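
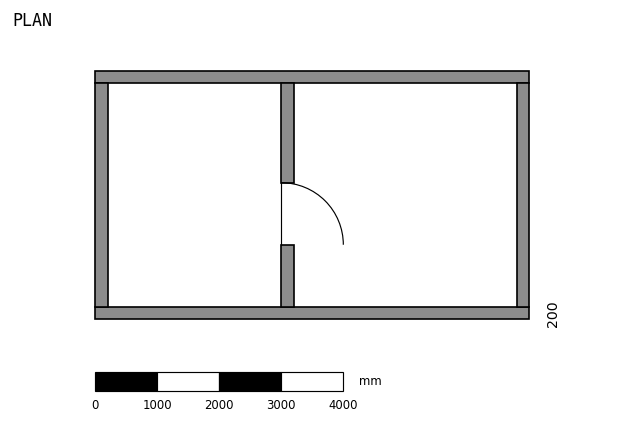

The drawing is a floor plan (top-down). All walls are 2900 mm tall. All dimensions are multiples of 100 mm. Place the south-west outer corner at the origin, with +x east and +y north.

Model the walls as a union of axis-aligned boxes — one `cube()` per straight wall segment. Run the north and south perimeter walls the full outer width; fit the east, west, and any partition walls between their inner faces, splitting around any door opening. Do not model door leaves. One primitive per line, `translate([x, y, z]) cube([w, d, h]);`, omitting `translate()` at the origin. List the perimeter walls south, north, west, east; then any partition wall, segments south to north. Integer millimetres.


cube([7000, 200, 2900]);
translate([0, 3800, 0]) cube([7000, 200, 2900]);
translate([0, 200, 0]) cube([200, 3600, 2900]);
translate([6800, 200, 0]) cube([200, 3600, 2900]);
translate([3000, 200, 0]) cube([200, 1000, 2900]);
translate([3000, 2200, 0]) cube([200, 1600, 2900]);


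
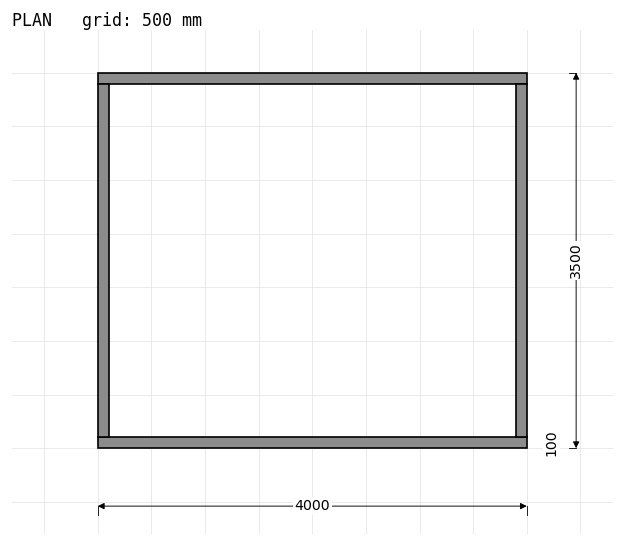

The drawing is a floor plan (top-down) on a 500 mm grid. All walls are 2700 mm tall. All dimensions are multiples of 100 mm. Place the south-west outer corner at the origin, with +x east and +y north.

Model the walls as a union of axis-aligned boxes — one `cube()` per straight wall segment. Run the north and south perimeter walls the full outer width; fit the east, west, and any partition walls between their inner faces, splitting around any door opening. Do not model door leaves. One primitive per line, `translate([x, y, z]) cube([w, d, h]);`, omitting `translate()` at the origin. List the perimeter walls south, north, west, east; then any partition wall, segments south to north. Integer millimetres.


cube([4000, 100, 2700]);
translate([0, 3400, 0]) cube([4000, 100, 2700]);
translate([0, 100, 0]) cube([100, 3300, 2700]);
translate([3900, 100, 0]) cube([100, 3300, 2700]);


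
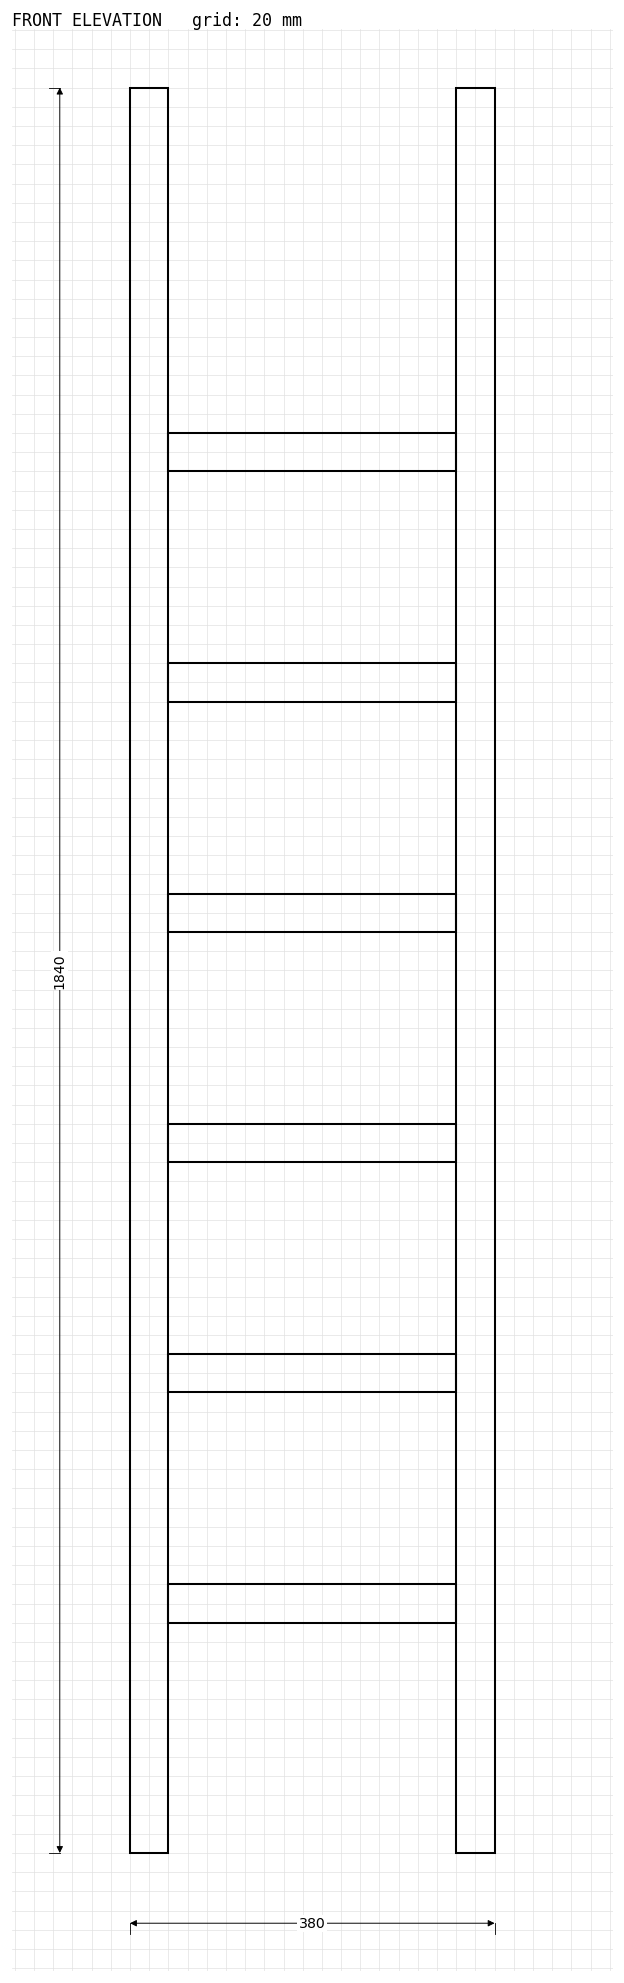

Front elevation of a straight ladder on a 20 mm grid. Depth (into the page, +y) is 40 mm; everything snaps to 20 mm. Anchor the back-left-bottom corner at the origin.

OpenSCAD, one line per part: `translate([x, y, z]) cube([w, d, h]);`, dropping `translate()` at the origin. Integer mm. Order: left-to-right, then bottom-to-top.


cube([40, 40, 1840]);
translate([40, 0, 240]) cube([300, 40, 40]);
translate([40, 0, 480]) cube([300, 40, 40]);
translate([40, 0, 720]) cube([300, 40, 40]);
translate([40, 0, 960]) cube([300, 40, 40]);
translate([40, 0, 1200]) cube([300, 40, 40]);
translate([40, 0, 1440]) cube([300, 40, 40]);
translate([340, 0, 0]) cube([40, 40, 1840]);


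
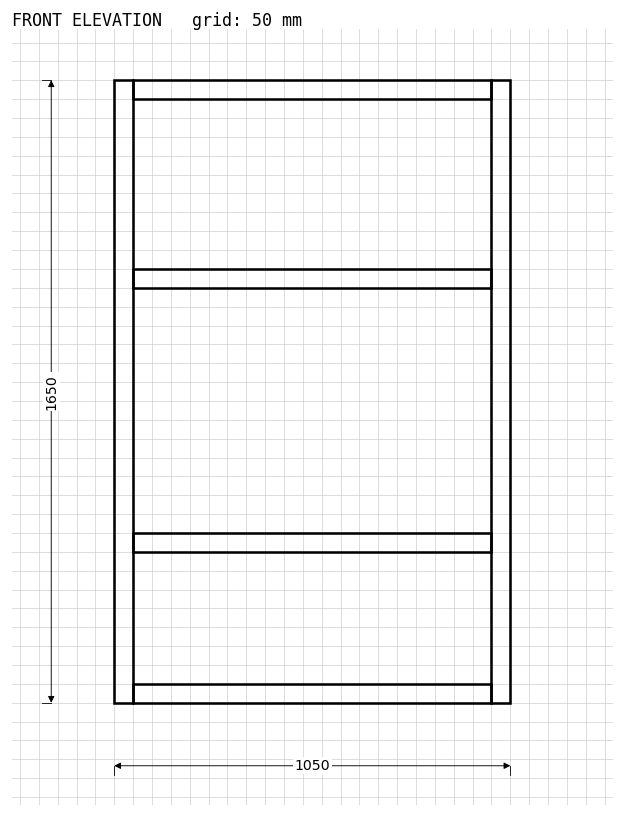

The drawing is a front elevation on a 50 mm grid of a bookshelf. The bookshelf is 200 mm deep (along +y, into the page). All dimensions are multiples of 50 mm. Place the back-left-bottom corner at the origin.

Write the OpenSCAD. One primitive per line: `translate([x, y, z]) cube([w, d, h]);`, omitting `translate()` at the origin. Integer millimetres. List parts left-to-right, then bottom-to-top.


cube([50, 200, 1650]);
translate([50, 0, 0]) cube([950, 200, 50]);
translate([50, 0, 400]) cube([950, 200, 50]);
translate([50, 0, 1100]) cube([950, 200, 50]);
translate([50, 0, 1600]) cube([950, 200, 50]);
translate([1000, 0, 0]) cube([50, 200, 1650]);


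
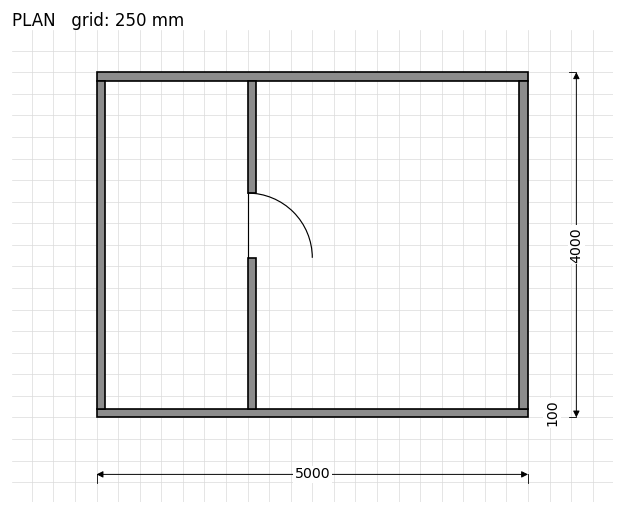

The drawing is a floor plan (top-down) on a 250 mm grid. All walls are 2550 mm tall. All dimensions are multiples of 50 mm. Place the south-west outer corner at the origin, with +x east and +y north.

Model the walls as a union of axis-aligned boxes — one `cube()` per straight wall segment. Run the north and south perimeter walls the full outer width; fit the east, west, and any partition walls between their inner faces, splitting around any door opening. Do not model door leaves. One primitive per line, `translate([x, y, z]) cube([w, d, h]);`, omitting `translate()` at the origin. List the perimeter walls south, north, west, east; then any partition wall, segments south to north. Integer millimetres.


cube([5000, 100, 2550]);
translate([0, 3900, 0]) cube([5000, 100, 2550]);
translate([0, 100, 0]) cube([100, 3800, 2550]);
translate([4900, 100, 0]) cube([100, 3800, 2550]);
translate([1750, 100, 0]) cube([100, 1750, 2550]);
translate([1750, 2600, 0]) cube([100, 1300, 2550]);


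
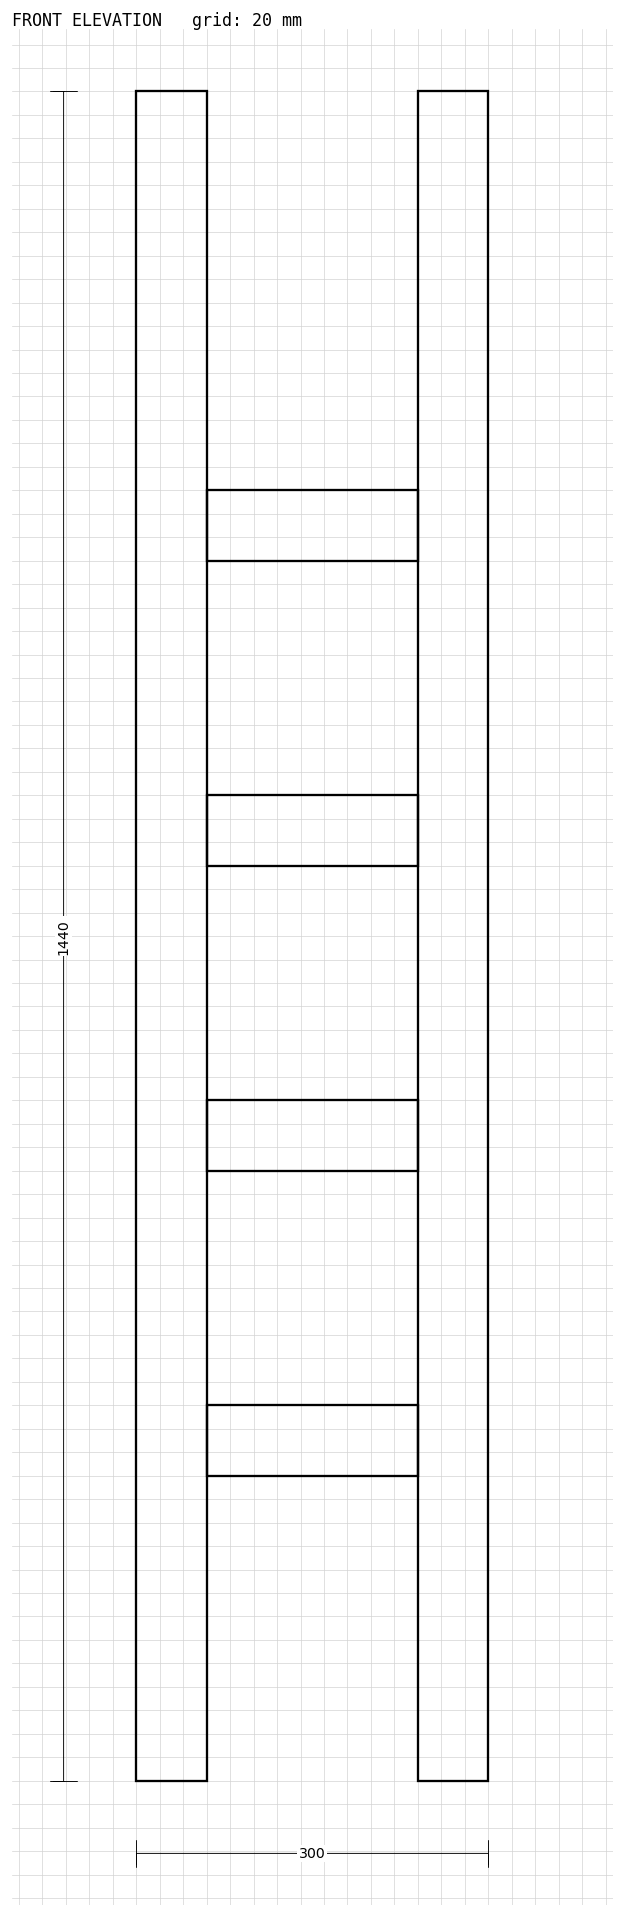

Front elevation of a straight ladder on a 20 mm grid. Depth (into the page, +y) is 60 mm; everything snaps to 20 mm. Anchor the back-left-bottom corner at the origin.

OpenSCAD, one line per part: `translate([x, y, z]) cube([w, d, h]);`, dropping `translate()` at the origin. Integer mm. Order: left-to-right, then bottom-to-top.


cube([60, 60, 1440]);
translate([60, 0, 260]) cube([180, 60, 60]);
translate([60, 0, 520]) cube([180, 60, 60]);
translate([60, 0, 780]) cube([180, 60, 60]);
translate([60, 0, 1040]) cube([180, 60, 60]);
translate([240, 0, 0]) cube([60, 60, 1440]);


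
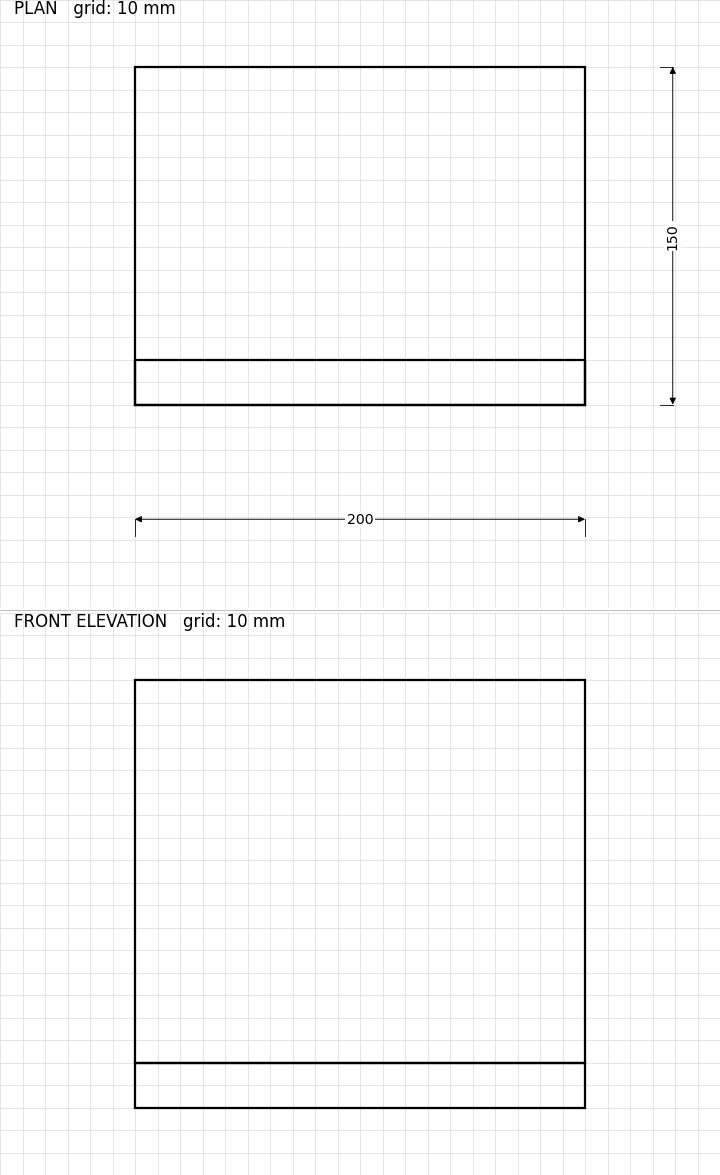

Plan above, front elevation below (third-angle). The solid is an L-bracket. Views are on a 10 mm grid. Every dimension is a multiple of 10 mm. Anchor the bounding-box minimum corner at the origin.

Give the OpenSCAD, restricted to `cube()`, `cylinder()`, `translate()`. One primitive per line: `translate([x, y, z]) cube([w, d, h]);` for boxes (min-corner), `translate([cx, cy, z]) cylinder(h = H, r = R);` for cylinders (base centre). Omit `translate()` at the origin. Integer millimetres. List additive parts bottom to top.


cube([200, 150, 20]);
translate([0, 0, 20]) cube([200, 20, 170]);


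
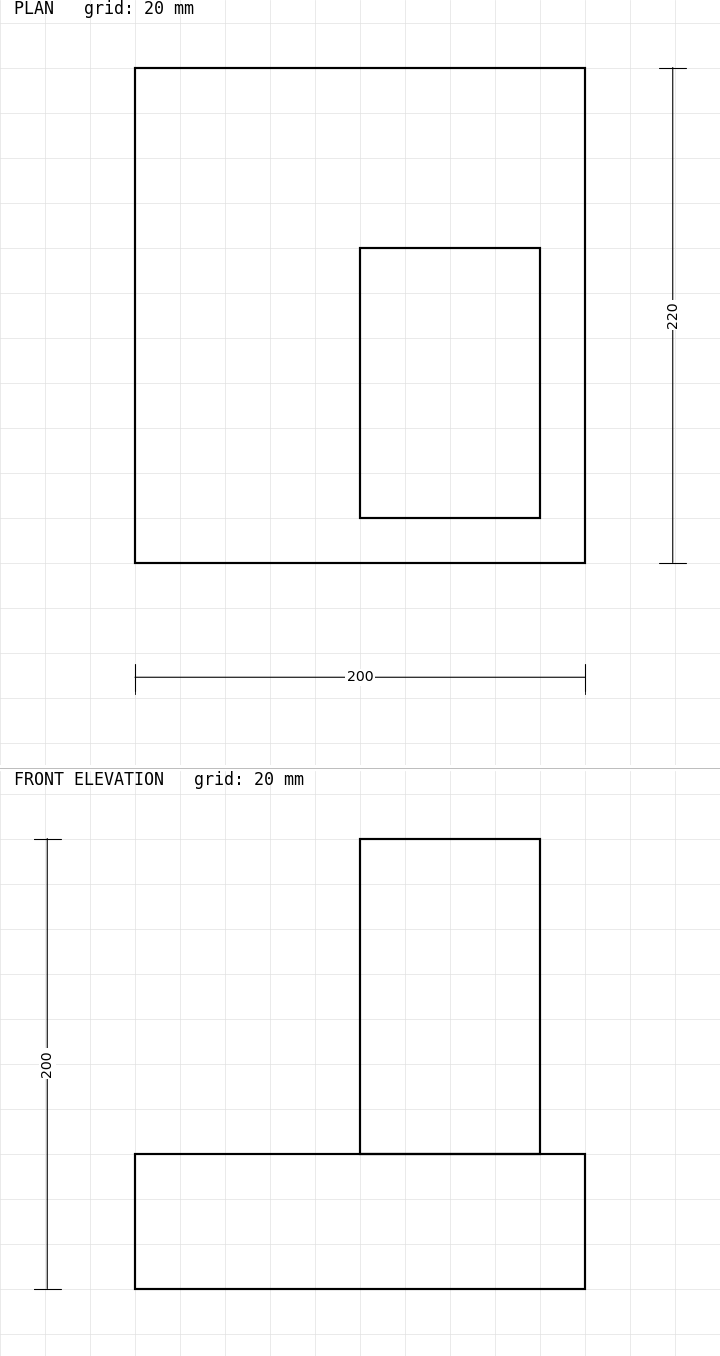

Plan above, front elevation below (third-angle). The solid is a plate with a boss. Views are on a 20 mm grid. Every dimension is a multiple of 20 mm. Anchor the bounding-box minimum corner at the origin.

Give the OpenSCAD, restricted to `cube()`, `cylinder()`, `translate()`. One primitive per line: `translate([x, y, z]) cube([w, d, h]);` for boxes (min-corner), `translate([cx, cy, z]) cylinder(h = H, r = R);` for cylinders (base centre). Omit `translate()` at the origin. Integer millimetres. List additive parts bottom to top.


cube([200, 220, 60]);
translate([100, 20, 60]) cube([80, 120, 140]);


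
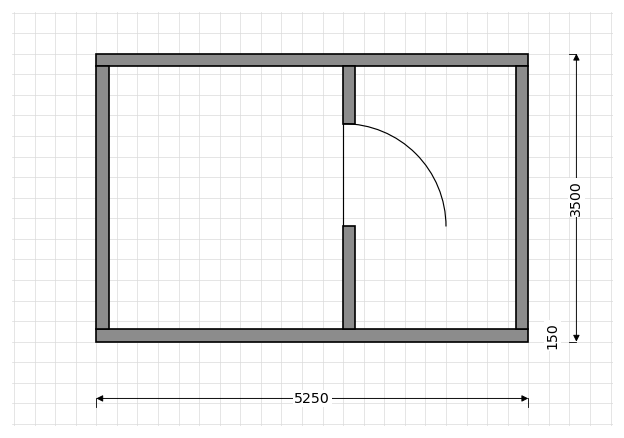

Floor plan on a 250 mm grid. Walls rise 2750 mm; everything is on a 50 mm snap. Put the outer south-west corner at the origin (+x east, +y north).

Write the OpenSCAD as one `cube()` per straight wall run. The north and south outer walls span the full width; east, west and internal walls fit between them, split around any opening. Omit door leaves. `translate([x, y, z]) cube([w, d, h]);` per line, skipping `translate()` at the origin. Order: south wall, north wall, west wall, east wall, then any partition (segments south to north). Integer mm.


cube([5250, 150, 2750]);
translate([0, 3350, 0]) cube([5250, 150, 2750]);
translate([0, 150, 0]) cube([150, 3200, 2750]);
translate([5100, 150, 0]) cube([150, 3200, 2750]);
translate([3000, 150, 0]) cube([150, 1250, 2750]);
translate([3000, 2650, 0]) cube([150, 700, 2750]);


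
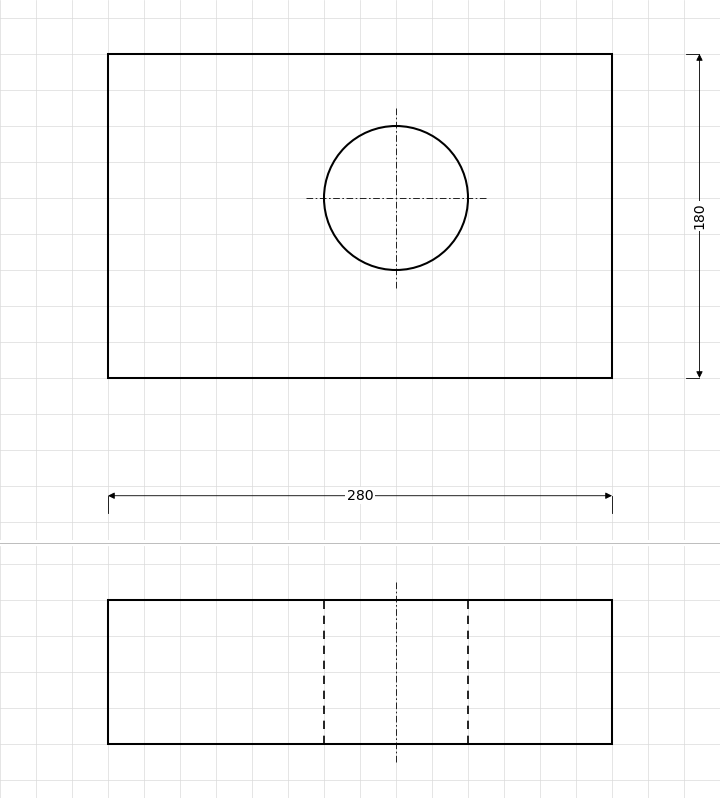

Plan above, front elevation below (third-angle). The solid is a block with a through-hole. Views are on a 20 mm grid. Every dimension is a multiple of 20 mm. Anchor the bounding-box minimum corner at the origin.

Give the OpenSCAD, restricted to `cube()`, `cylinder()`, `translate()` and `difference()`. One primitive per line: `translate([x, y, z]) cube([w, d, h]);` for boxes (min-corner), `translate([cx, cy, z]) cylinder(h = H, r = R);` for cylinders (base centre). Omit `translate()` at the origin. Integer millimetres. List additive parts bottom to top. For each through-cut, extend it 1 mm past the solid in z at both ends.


difference() {
  cube([280, 180, 80]);
  translate([160, 100, -1]) cylinder(h = 82, r = 40);
}


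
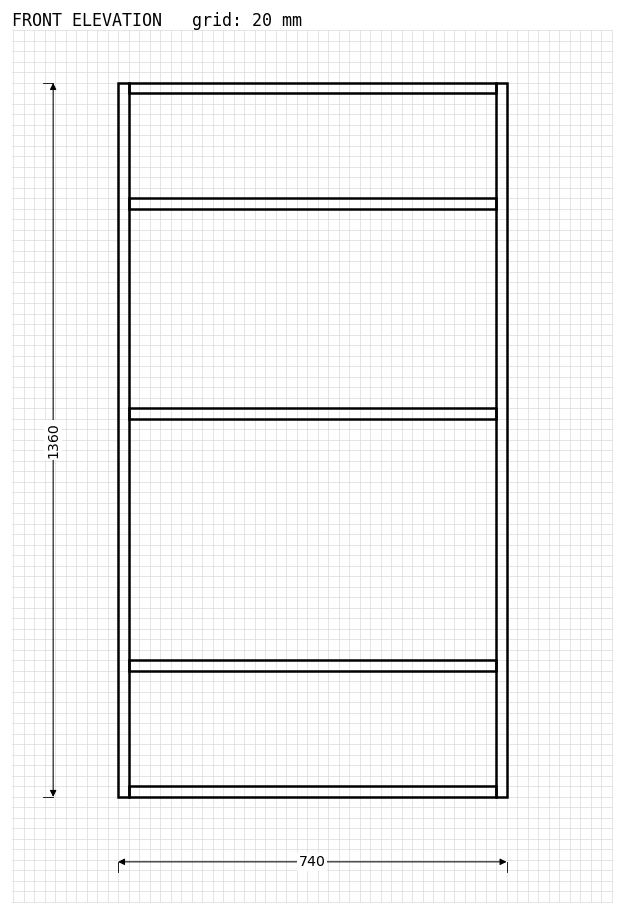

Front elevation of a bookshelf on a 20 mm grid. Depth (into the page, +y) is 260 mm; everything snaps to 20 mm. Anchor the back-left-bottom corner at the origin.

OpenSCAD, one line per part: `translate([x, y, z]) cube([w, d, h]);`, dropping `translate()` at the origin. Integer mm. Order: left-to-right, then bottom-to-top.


cube([20, 260, 1360]);
translate([20, 0, 0]) cube([700, 260, 20]);
translate([20, 0, 240]) cube([700, 260, 20]);
translate([20, 0, 720]) cube([700, 260, 20]);
translate([20, 0, 1120]) cube([700, 260, 20]);
translate([20, 0, 1340]) cube([700, 260, 20]);
translate([720, 0, 0]) cube([20, 260, 1360]);


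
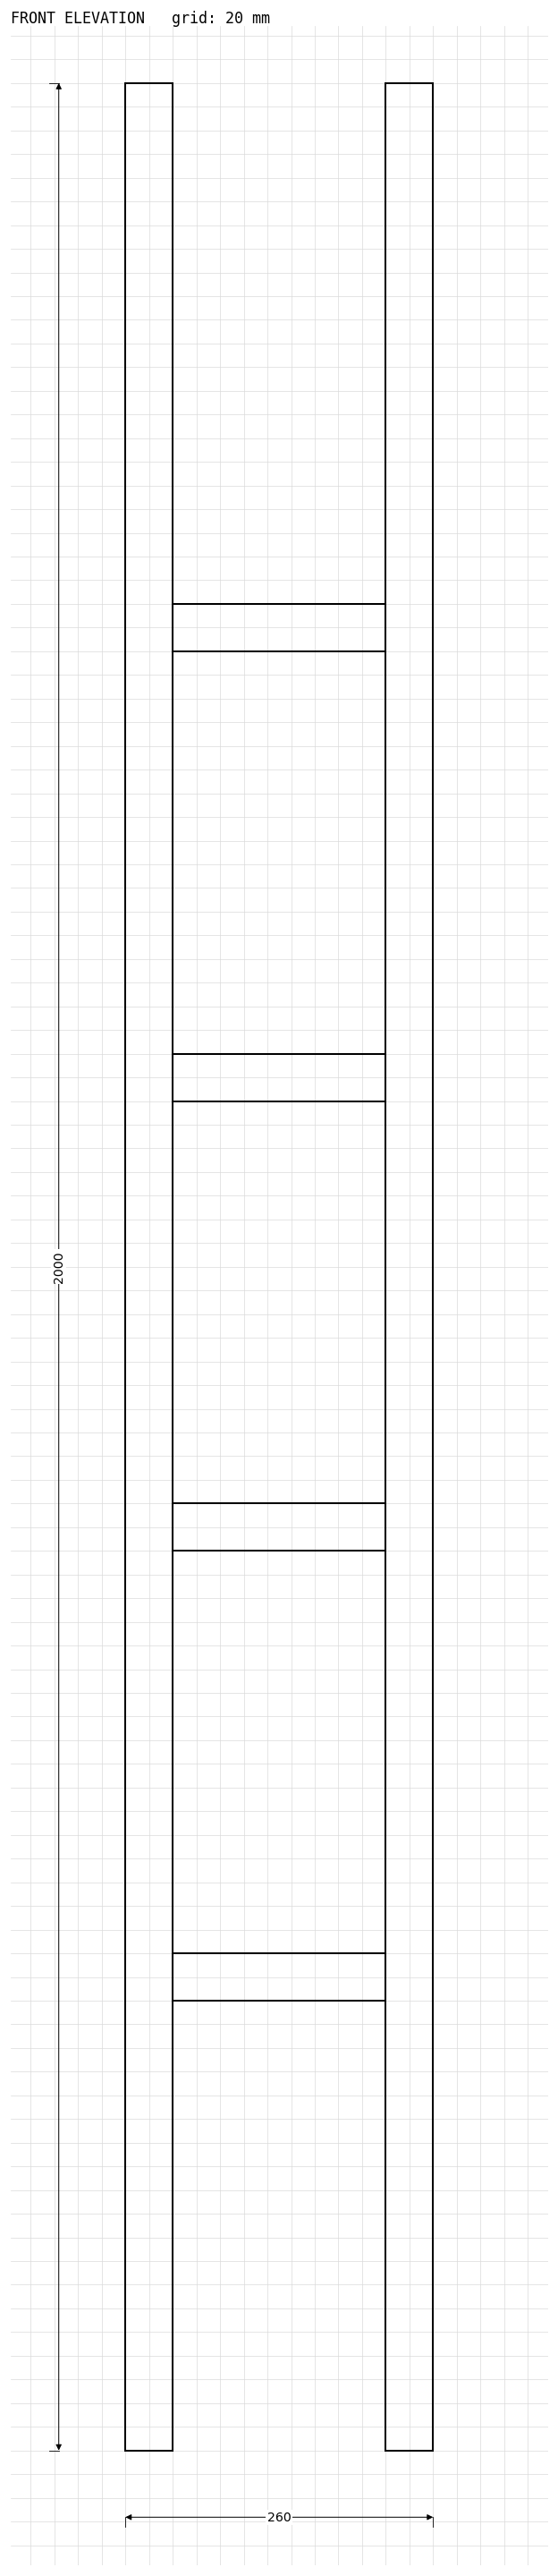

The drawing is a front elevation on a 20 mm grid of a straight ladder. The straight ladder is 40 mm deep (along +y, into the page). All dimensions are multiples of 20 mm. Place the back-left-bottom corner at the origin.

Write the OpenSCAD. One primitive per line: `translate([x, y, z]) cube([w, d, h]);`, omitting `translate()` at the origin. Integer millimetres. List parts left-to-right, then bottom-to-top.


cube([40, 40, 2000]);
translate([40, 0, 380]) cube([180, 40, 40]);
translate([40, 0, 760]) cube([180, 40, 40]);
translate([40, 0, 1140]) cube([180, 40, 40]);
translate([40, 0, 1520]) cube([180, 40, 40]);
translate([220, 0, 0]) cube([40, 40, 2000]);


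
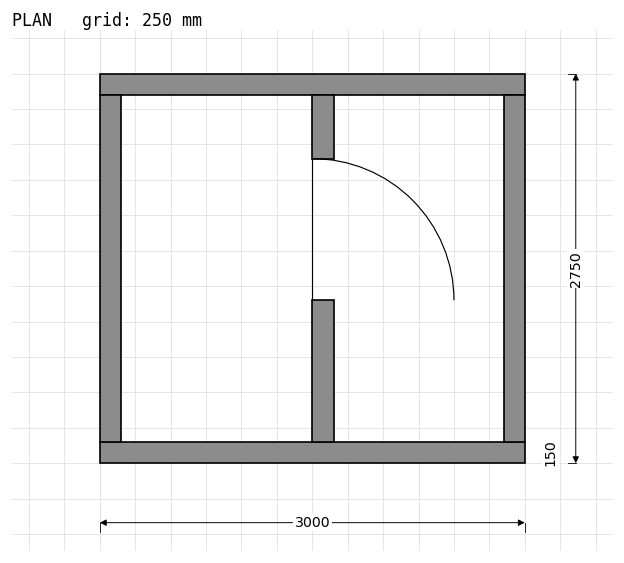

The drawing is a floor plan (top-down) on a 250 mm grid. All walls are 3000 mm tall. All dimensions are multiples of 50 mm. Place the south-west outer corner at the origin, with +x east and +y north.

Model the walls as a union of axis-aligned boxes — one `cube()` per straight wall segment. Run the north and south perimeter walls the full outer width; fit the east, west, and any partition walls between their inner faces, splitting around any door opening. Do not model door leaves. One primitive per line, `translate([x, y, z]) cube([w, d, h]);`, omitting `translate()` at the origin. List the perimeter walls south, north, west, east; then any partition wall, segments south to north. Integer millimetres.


cube([3000, 150, 3000]);
translate([0, 2600, 0]) cube([3000, 150, 3000]);
translate([0, 150, 0]) cube([150, 2450, 3000]);
translate([2850, 150, 0]) cube([150, 2450, 3000]);
translate([1500, 150, 0]) cube([150, 1000, 3000]);
translate([1500, 2150, 0]) cube([150, 450, 3000]);


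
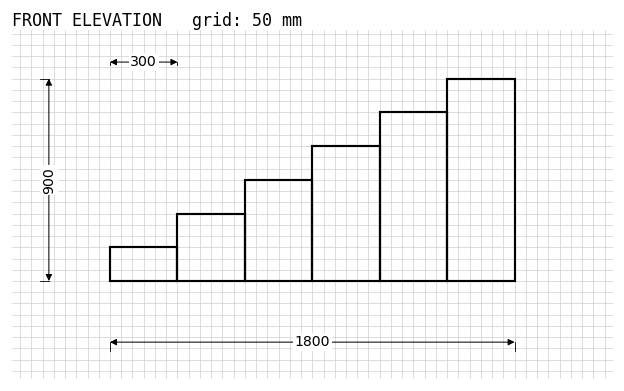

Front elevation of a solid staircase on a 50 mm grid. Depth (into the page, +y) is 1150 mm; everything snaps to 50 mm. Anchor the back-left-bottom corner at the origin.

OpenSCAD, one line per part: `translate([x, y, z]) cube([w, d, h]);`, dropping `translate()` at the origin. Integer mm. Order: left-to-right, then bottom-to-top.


cube([300, 1150, 150]);
translate([300, 0, 0]) cube([300, 1150, 300]);
translate([600, 0, 0]) cube([300, 1150, 450]);
translate([900, 0, 0]) cube([300, 1150, 600]);
translate([1200, 0, 0]) cube([300, 1150, 750]);
translate([1500, 0, 0]) cube([300, 1150, 900]);


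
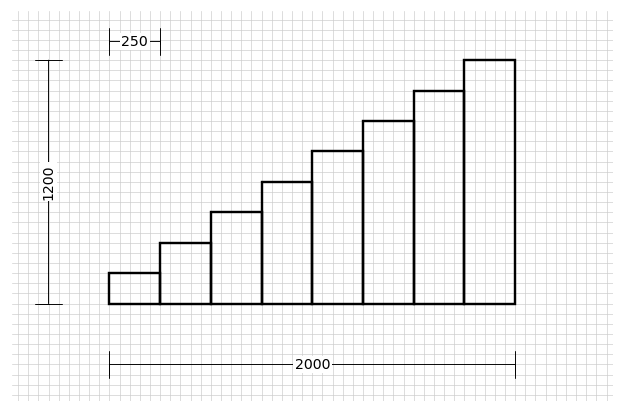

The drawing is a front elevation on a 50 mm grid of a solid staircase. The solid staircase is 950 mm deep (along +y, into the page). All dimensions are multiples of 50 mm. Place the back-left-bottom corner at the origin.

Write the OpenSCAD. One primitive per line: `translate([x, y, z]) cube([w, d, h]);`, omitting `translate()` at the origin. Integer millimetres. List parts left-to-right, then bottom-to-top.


cube([250, 950, 150]);
translate([250, 0, 0]) cube([250, 950, 300]);
translate([500, 0, 0]) cube([250, 950, 450]);
translate([750, 0, 0]) cube([250, 950, 600]);
translate([1000, 0, 0]) cube([250, 950, 750]);
translate([1250, 0, 0]) cube([250, 950, 900]);
translate([1500, 0, 0]) cube([250, 950, 1050]);
translate([1750, 0, 0]) cube([250, 950, 1200]);


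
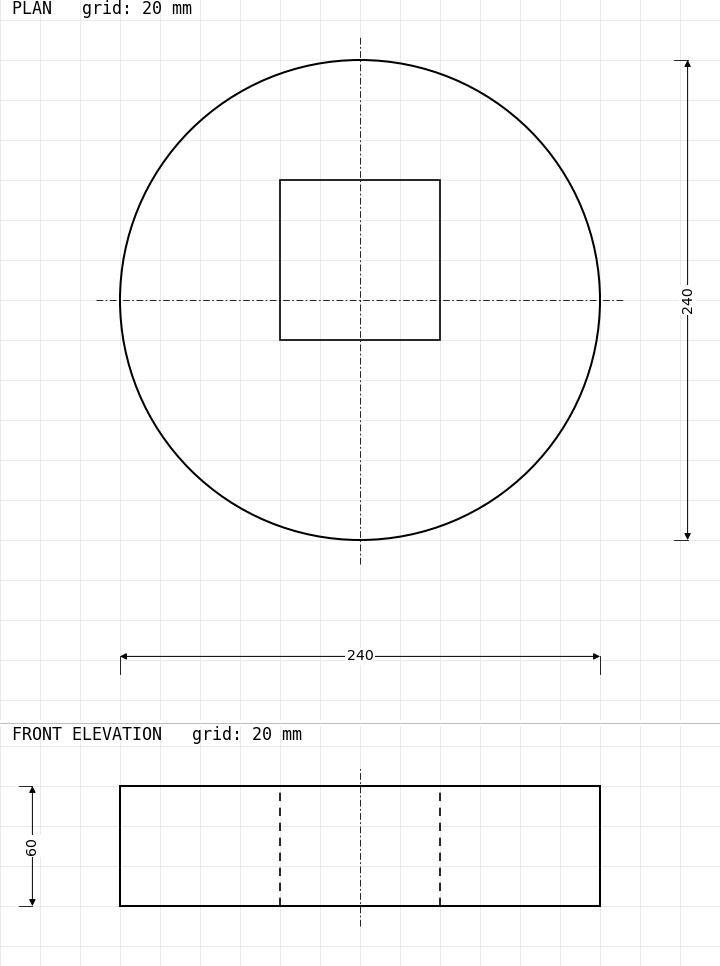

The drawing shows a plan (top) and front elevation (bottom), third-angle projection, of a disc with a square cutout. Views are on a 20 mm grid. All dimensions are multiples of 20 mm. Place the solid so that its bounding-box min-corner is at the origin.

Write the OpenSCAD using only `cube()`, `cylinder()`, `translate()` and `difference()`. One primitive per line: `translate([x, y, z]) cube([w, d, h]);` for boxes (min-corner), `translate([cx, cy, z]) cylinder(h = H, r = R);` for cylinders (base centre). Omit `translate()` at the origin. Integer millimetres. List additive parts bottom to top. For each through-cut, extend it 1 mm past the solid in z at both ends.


difference() {
  translate([120, 120, 0]) cylinder(h = 60, r = 120);
  translate([80, 100, -1]) cube([80, 80, 62]);
}


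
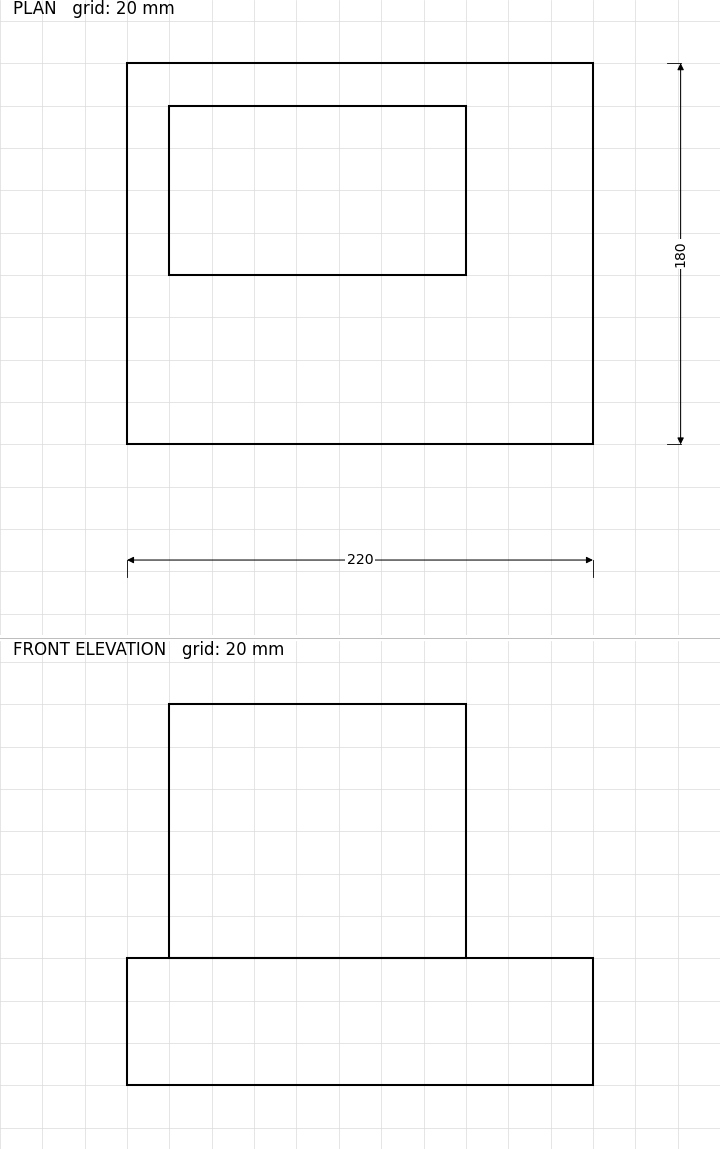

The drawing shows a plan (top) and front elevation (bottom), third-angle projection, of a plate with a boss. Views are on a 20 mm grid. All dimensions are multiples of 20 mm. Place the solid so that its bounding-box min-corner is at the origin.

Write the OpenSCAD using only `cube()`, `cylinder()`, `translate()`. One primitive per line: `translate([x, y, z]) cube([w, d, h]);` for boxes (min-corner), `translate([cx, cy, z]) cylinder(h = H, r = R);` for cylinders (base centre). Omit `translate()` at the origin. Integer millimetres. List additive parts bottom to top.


cube([220, 180, 60]);
translate([20, 80, 60]) cube([140, 80, 120]);


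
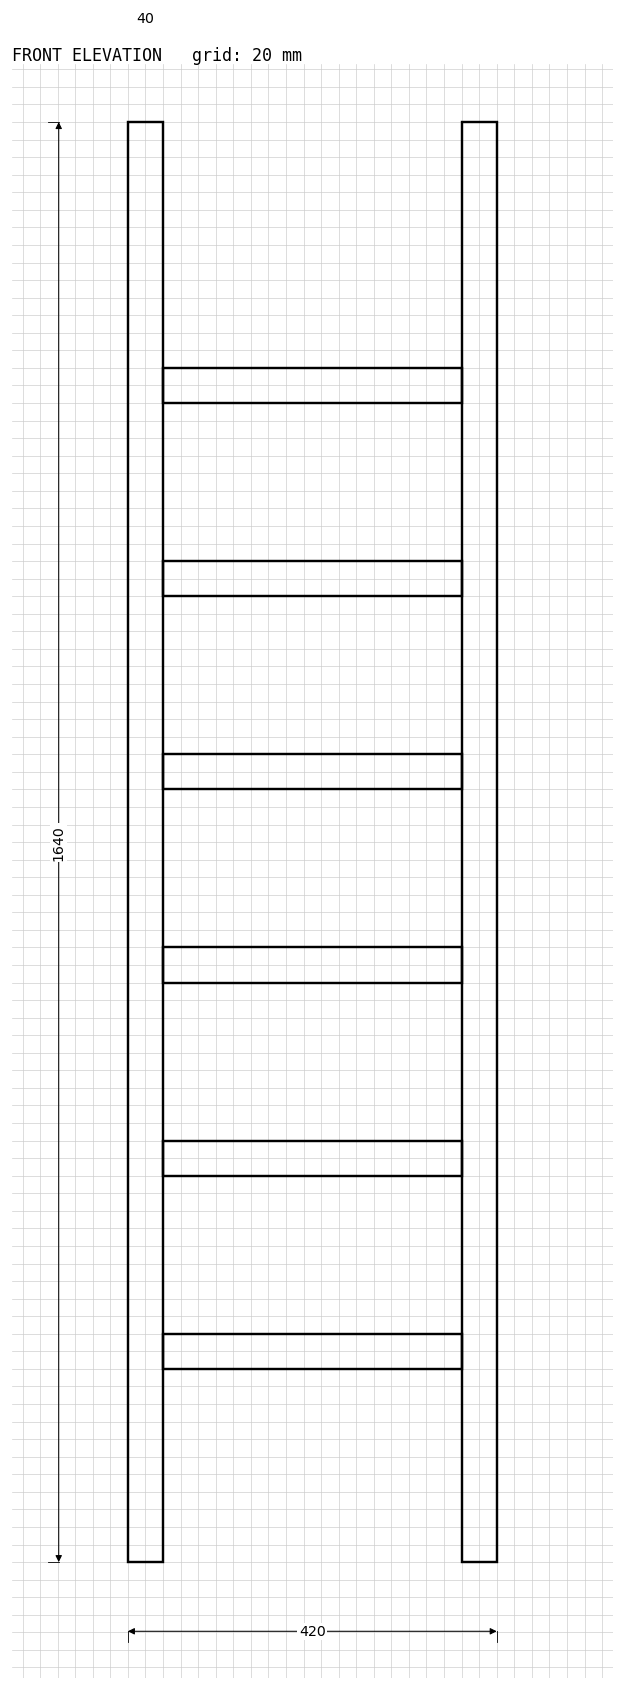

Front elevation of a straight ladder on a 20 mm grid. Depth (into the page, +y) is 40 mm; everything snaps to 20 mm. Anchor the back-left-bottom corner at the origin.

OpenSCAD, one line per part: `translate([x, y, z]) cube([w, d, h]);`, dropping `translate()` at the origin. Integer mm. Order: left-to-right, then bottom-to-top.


cube([40, 40, 1640]);
translate([40, 0, 220]) cube([340, 40, 40]);
translate([40, 0, 440]) cube([340, 40, 40]);
translate([40, 0, 660]) cube([340, 40, 40]);
translate([40, 0, 880]) cube([340, 40, 40]);
translate([40, 0, 1100]) cube([340, 40, 40]);
translate([40, 0, 1320]) cube([340, 40, 40]);
translate([380, 0, 0]) cube([40, 40, 1640]);


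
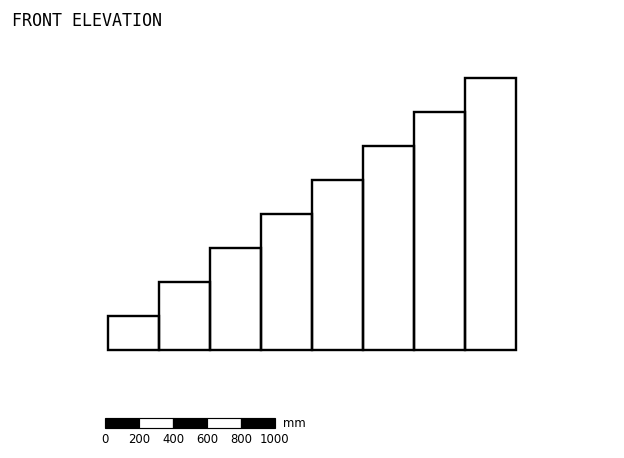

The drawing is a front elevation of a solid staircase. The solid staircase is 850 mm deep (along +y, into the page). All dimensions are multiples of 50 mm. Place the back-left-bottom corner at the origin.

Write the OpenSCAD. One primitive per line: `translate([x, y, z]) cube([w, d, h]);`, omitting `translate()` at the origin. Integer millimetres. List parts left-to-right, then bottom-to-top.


cube([300, 850, 200]);
translate([300, 0, 0]) cube([300, 850, 400]);
translate([600, 0, 0]) cube([300, 850, 600]);
translate([900, 0, 0]) cube([300, 850, 800]);
translate([1200, 0, 0]) cube([300, 850, 1000]);
translate([1500, 0, 0]) cube([300, 850, 1200]);
translate([1800, 0, 0]) cube([300, 850, 1400]);
translate([2100, 0, 0]) cube([300, 850, 1600]);


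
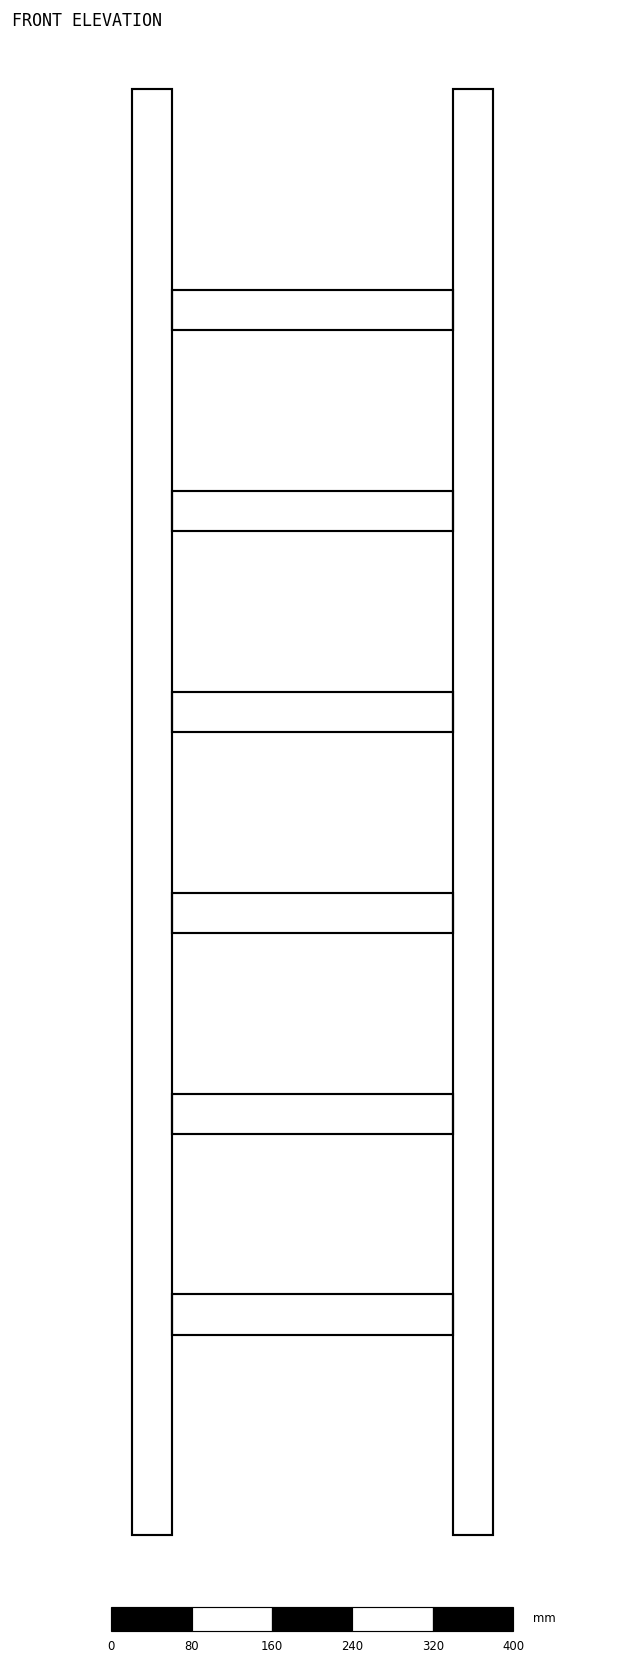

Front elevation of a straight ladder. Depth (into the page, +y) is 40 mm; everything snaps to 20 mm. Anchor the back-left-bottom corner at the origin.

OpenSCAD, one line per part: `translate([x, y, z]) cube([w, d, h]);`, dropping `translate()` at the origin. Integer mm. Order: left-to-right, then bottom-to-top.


cube([40, 40, 1440]);
translate([40, 0, 200]) cube([280, 40, 40]);
translate([40, 0, 400]) cube([280, 40, 40]);
translate([40, 0, 600]) cube([280, 40, 40]);
translate([40, 0, 800]) cube([280, 40, 40]);
translate([40, 0, 1000]) cube([280, 40, 40]);
translate([40, 0, 1200]) cube([280, 40, 40]);
translate([320, 0, 0]) cube([40, 40, 1440]);


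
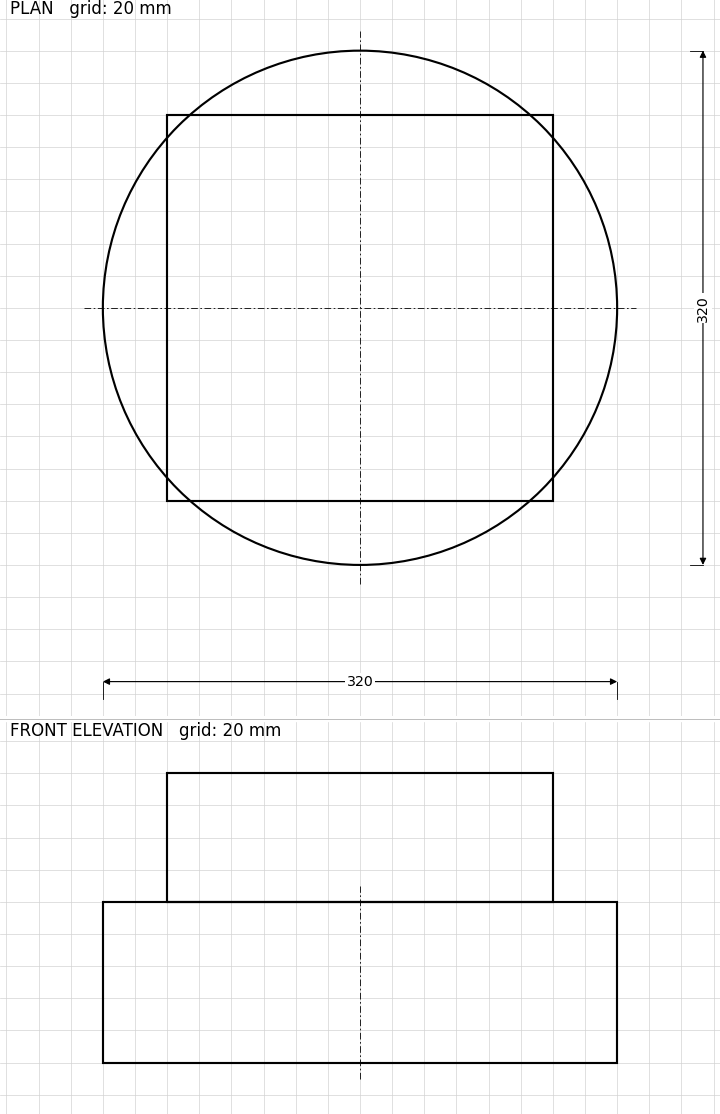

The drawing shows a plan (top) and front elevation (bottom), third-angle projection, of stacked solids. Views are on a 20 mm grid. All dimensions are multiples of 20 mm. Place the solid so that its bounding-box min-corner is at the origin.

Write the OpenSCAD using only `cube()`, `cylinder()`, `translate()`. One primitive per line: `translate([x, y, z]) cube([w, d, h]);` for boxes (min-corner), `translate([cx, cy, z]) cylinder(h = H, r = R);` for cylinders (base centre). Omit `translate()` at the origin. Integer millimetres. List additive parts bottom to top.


translate([160, 160, 0]) cylinder(h = 100, r = 160);
translate([40, 40, 100]) cube([240, 240, 80]);


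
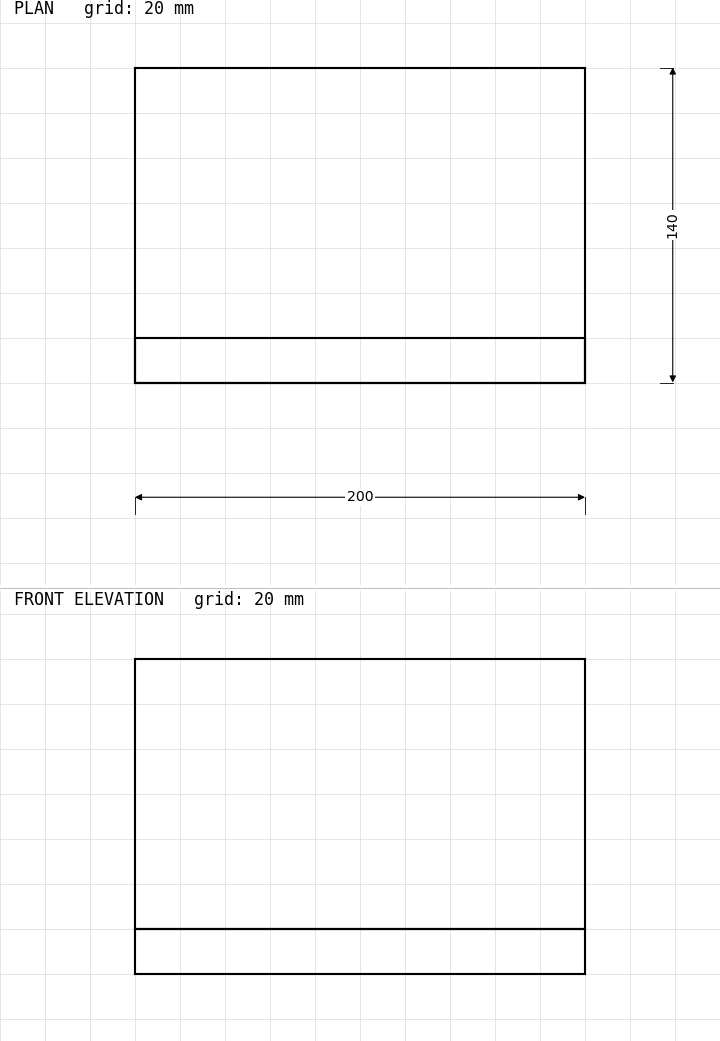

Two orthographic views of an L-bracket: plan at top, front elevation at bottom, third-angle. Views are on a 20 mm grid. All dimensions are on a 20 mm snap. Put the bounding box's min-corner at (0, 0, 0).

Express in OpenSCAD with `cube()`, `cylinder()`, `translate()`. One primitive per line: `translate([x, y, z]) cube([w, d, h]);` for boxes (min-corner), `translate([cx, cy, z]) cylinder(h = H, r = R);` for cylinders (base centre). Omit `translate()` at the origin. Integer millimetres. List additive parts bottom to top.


cube([200, 140, 20]);
translate([0, 0, 20]) cube([200, 20, 120]);


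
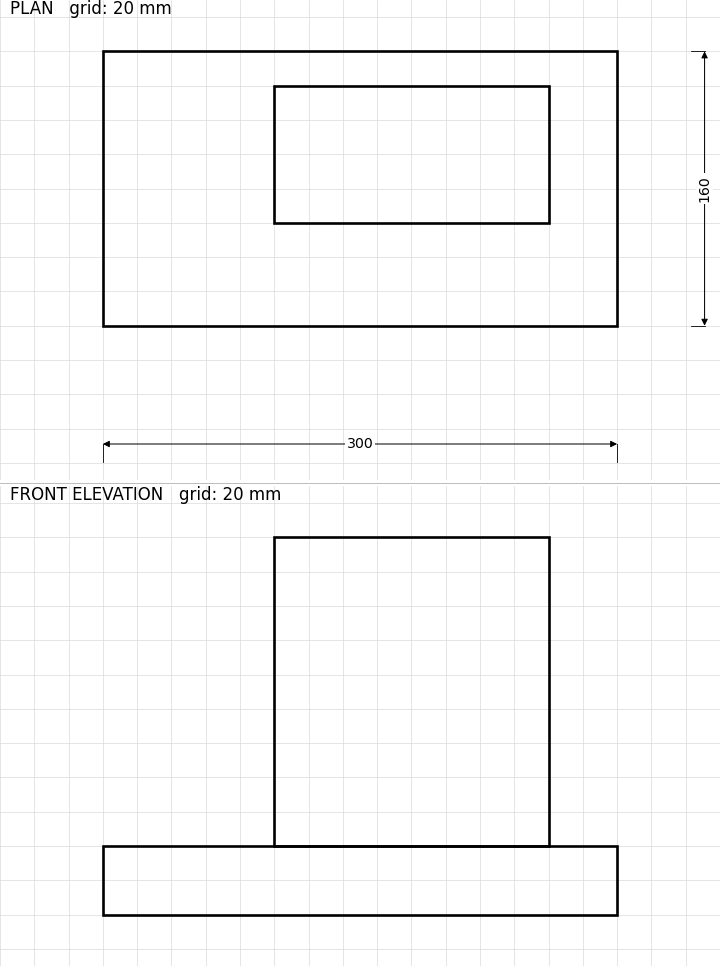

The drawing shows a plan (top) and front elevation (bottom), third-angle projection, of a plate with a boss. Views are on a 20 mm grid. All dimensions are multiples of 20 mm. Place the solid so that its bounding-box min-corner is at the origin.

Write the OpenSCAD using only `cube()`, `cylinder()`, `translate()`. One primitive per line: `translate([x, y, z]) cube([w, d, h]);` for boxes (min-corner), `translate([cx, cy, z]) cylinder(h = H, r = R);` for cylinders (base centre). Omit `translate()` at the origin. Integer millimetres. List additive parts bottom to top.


cube([300, 160, 40]);
translate([100, 60, 40]) cube([160, 80, 180]);


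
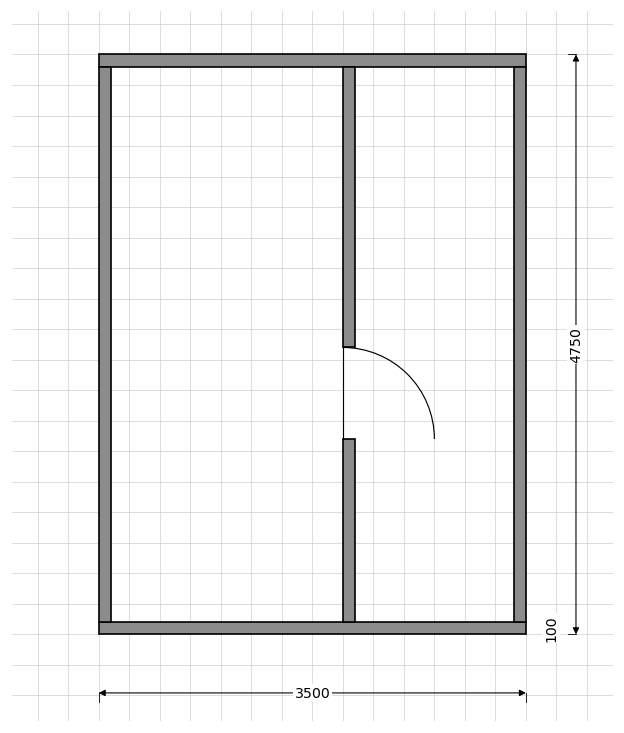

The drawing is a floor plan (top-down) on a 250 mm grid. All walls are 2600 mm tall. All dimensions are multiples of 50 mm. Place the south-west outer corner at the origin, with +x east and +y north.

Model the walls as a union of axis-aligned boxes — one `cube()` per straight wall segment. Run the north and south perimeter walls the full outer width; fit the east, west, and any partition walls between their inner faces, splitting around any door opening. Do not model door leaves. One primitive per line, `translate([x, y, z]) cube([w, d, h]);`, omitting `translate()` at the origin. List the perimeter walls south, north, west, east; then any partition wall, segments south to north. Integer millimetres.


cube([3500, 100, 2600]);
translate([0, 4650, 0]) cube([3500, 100, 2600]);
translate([0, 100, 0]) cube([100, 4550, 2600]);
translate([3400, 100, 0]) cube([100, 4550, 2600]);
translate([2000, 100, 0]) cube([100, 1500, 2600]);
translate([2000, 2350, 0]) cube([100, 2300, 2600]);


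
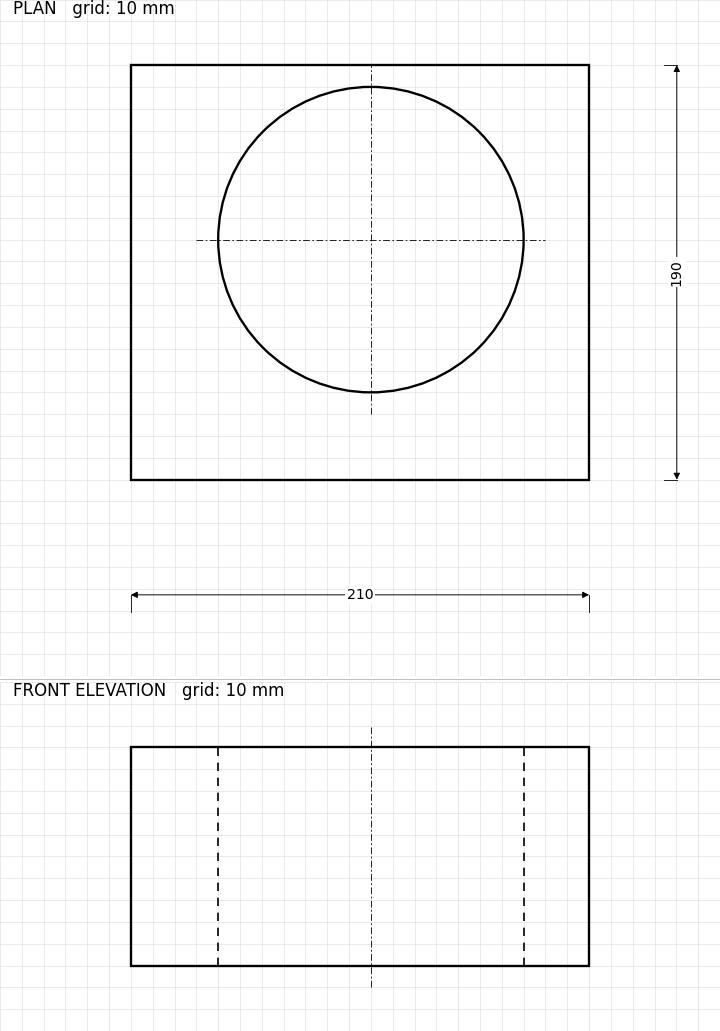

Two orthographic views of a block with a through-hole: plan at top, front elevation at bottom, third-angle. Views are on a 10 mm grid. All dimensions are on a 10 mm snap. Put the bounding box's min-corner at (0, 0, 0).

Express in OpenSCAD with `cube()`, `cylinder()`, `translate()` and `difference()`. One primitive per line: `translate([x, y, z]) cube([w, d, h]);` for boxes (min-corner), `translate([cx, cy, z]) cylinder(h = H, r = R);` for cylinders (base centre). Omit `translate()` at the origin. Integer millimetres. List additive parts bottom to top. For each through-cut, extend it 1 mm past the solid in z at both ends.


difference() {
  cube([210, 190, 100]);
  translate([110, 110, -1]) cylinder(h = 102, r = 70);
}


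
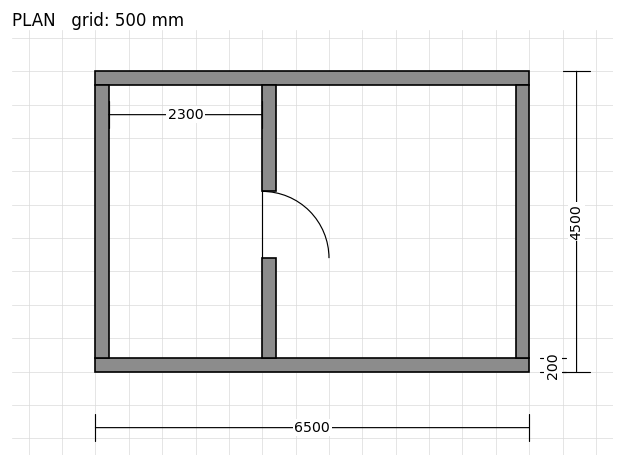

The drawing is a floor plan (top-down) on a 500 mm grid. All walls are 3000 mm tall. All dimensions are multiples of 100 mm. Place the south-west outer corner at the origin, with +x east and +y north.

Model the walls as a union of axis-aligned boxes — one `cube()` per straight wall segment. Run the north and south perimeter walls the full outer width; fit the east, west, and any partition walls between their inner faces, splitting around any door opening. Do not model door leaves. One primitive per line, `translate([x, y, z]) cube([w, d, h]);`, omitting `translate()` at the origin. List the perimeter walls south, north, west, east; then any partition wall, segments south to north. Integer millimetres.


cube([6500, 200, 3000]);
translate([0, 4300, 0]) cube([6500, 200, 3000]);
translate([0, 200, 0]) cube([200, 4100, 3000]);
translate([6300, 200, 0]) cube([200, 4100, 3000]);
translate([2500, 200, 0]) cube([200, 1500, 3000]);
translate([2500, 2700, 0]) cube([200, 1600, 3000]);


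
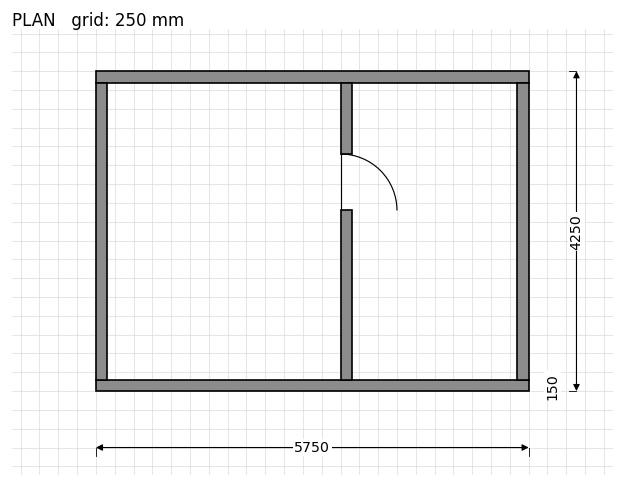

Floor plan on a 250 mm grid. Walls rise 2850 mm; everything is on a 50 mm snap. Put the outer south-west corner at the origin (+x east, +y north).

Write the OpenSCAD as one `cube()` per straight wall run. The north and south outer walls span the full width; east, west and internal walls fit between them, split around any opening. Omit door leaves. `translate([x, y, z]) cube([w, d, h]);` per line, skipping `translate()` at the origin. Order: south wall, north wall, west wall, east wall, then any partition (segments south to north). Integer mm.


cube([5750, 150, 2850]);
translate([0, 4100, 0]) cube([5750, 150, 2850]);
translate([0, 150, 0]) cube([150, 3950, 2850]);
translate([5600, 150, 0]) cube([150, 3950, 2850]);
translate([3250, 150, 0]) cube([150, 2250, 2850]);
translate([3250, 3150, 0]) cube([150, 950, 2850]);


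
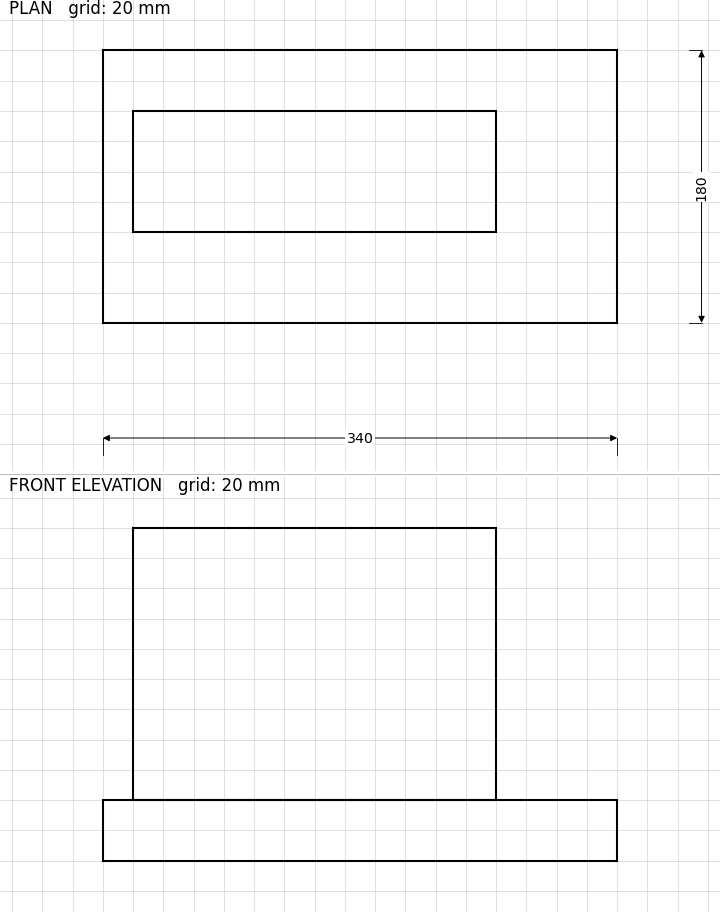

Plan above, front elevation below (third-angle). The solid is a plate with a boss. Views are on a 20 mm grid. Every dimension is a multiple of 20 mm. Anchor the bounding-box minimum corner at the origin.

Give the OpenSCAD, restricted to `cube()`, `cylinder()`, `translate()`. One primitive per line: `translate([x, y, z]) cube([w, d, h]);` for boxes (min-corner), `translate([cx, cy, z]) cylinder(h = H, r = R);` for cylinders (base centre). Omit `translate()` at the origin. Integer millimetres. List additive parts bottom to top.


cube([340, 180, 40]);
translate([20, 60, 40]) cube([240, 80, 180]);


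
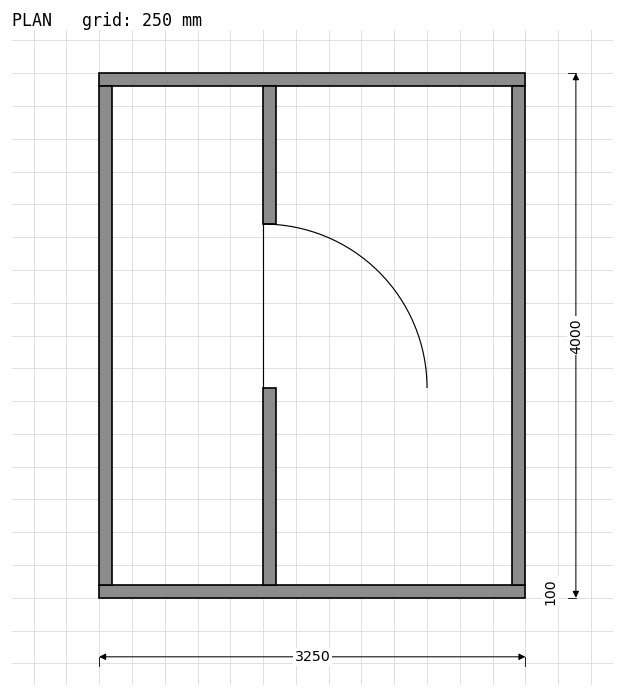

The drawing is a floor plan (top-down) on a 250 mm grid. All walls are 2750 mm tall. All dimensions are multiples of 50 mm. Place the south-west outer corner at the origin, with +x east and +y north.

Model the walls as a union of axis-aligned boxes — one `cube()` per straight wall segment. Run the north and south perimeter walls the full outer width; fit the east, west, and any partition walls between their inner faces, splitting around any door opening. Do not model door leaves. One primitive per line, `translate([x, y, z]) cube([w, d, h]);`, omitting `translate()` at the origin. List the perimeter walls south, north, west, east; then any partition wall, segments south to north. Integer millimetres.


cube([3250, 100, 2750]);
translate([0, 3900, 0]) cube([3250, 100, 2750]);
translate([0, 100, 0]) cube([100, 3800, 2750]);
translate([3150, 100, 0]) cube([100, 3800, 2750]);
translate([1250, 100, 0]) cube([100, 1500, 2750]);
translate([1250, 2850, 0]) cube([100, 1050, 2750]);


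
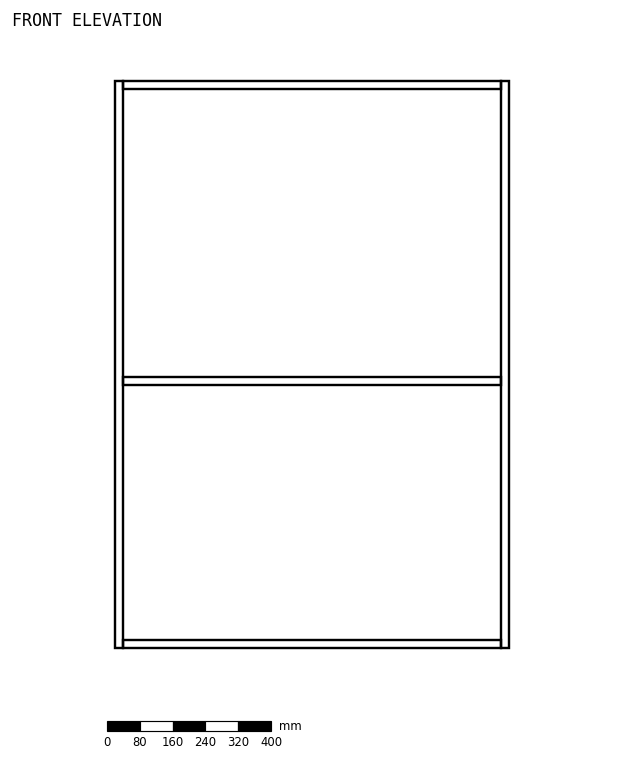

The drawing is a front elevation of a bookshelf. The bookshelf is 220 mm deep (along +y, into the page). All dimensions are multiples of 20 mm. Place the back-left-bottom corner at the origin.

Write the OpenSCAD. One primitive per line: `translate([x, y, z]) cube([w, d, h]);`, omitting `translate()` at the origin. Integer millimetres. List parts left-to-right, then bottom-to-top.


cube([20, 220, 1380]);
translate([20, 0, 0]) cube([920, 220, 20]);
translate([20, 0, 640]) cube([920, 220, 20]);
translate([20, 0, 1360]) cube([920, 220, 20]);
translate([940, 0, 0]) cube([20, 220, 1380]);


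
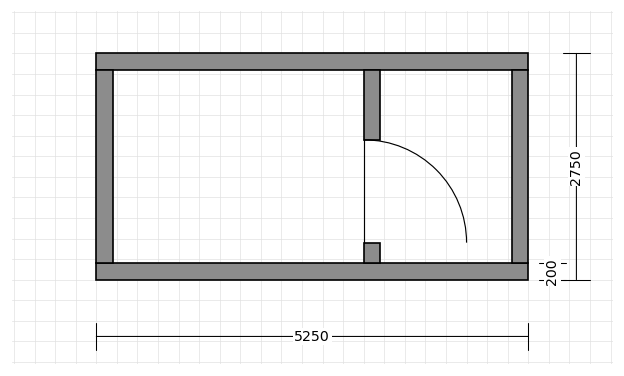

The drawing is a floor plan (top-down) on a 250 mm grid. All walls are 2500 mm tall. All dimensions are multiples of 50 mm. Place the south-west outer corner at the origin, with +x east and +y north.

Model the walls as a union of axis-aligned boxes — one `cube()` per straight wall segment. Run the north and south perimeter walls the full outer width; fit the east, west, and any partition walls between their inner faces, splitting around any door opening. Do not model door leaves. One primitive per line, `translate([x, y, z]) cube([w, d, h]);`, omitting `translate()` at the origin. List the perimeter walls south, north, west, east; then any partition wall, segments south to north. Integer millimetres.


cube([5250, 200, 2500]);
translate([0, 2550, 0]) cube([5250, 200, 2500]);
translate([0, 200, 0]) cube([200, 2350, 2500]);
translate([5050, 200, 0]) cube([200, 2350, 2500]);
translate([3250, 200, 0]) cube([200, 250, 2500]);
translate([3250, 1700, 0]) cube([200, 850, 2500]);


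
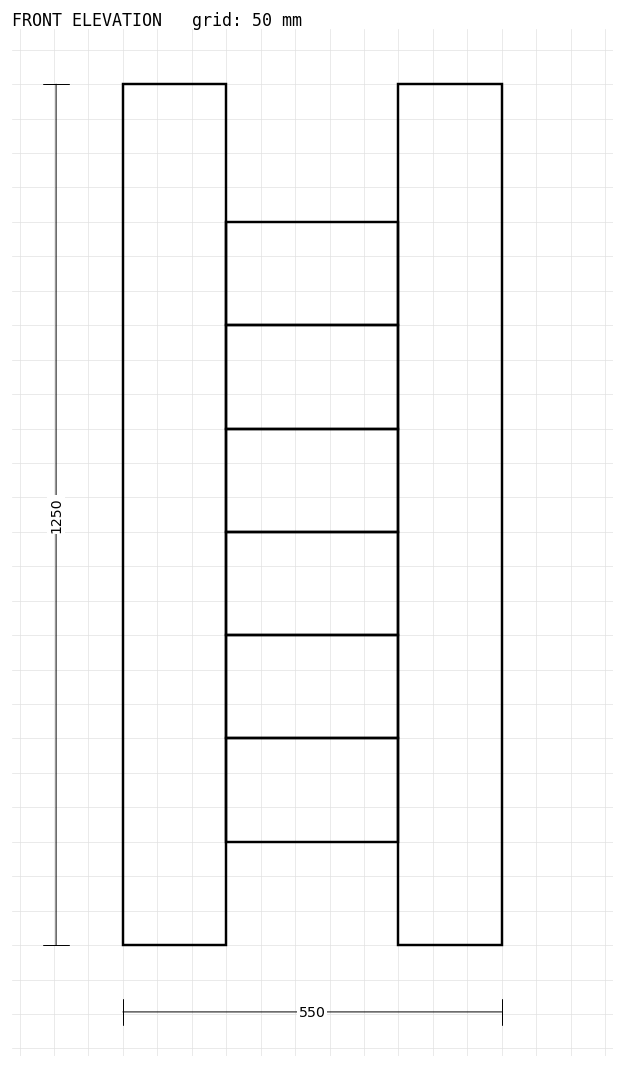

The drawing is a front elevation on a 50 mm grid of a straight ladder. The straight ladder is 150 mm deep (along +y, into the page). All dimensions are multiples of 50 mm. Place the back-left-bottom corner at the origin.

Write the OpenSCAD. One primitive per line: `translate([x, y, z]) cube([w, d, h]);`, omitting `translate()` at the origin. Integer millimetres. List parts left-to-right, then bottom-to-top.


cube([150, 150, 1250]);
translate([150, 0, 150]) cube([250, 150, 150]);
translate([150, 0, 300]) cube([250, 150, 150]);
translate([150, 0, 450]) cube([250, 150, 150]);
translate([150, 0, 600]) cube([250, 150, 150]);
translate([150, 0, 750]) cube([250, 150, 150]);
translate([150, 0, 900]) cube([250, 150, 150]);
translate([400, 0, 0]) cube([150, 150, 1250]);


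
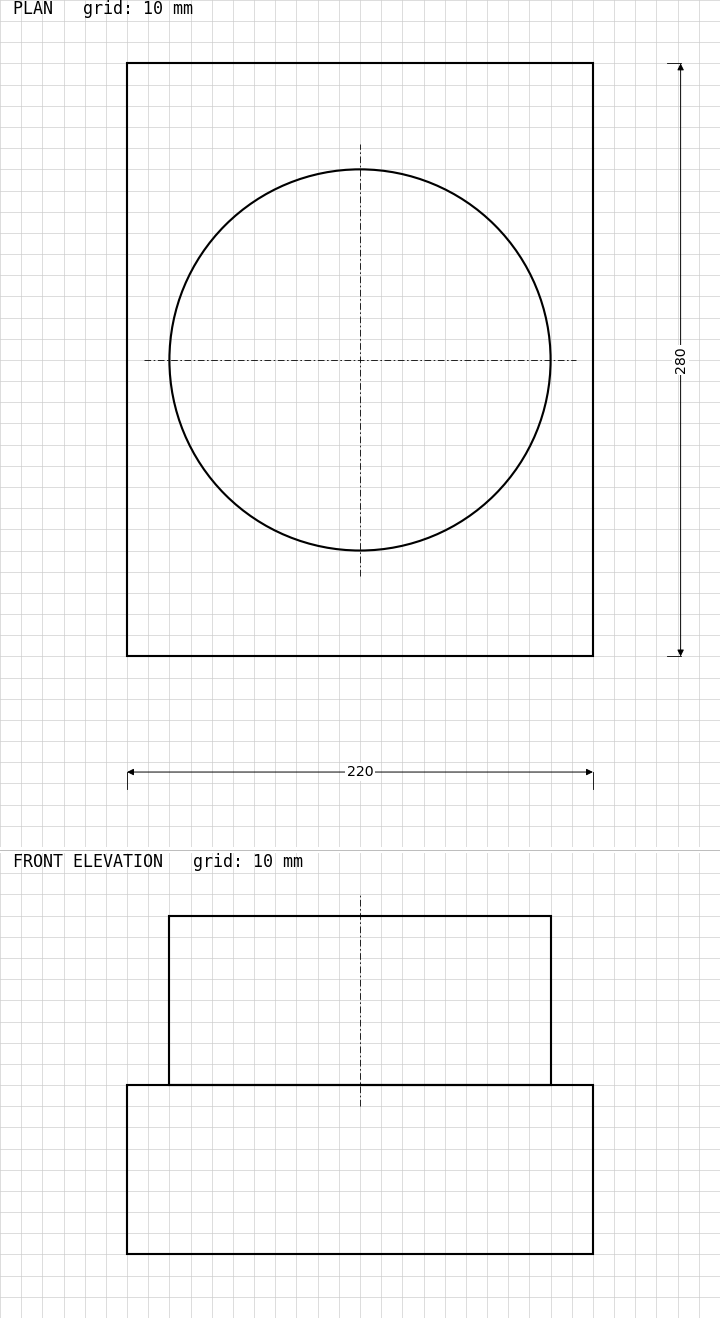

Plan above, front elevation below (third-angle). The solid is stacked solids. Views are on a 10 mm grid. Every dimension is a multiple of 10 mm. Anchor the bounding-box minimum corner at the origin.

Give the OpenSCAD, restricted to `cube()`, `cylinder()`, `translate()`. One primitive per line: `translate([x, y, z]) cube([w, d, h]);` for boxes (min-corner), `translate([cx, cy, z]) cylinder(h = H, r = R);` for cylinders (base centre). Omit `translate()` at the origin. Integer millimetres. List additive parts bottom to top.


cube([220, 280, 80]);
translate([110, 140, 80]) cylinder(h = 80, r = 90);


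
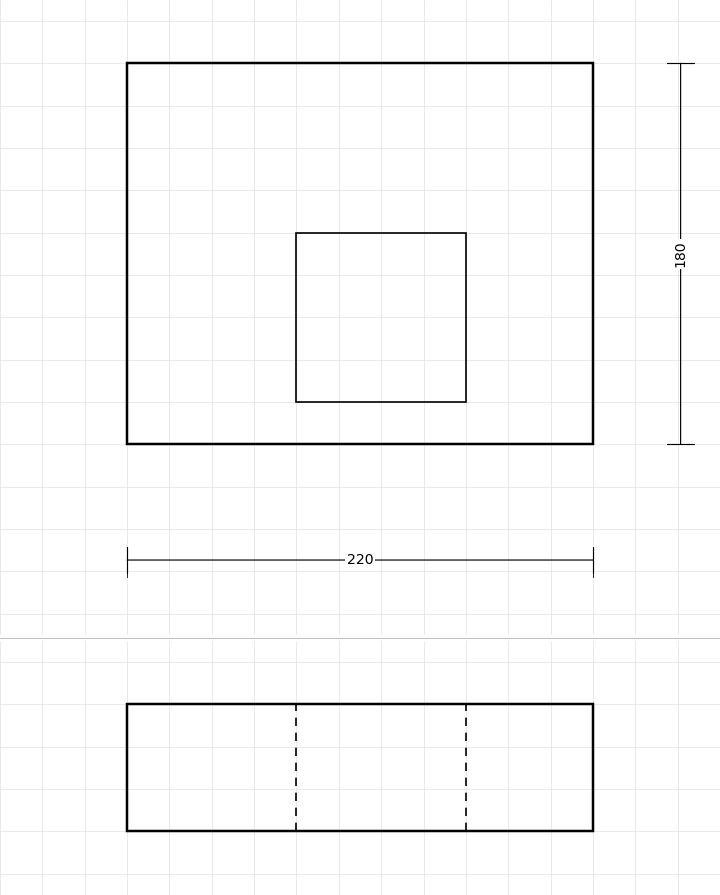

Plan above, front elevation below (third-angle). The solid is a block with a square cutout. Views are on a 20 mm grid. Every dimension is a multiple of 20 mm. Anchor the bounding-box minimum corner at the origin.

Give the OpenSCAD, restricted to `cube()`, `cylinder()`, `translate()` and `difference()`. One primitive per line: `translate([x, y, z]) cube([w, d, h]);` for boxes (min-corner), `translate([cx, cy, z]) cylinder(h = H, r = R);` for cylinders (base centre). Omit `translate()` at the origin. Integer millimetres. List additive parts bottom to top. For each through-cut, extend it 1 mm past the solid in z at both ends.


difference() {
  cube([220, 180, 60]);
  translate([80, 20, -1]) cube([80, 80, 62]);
}


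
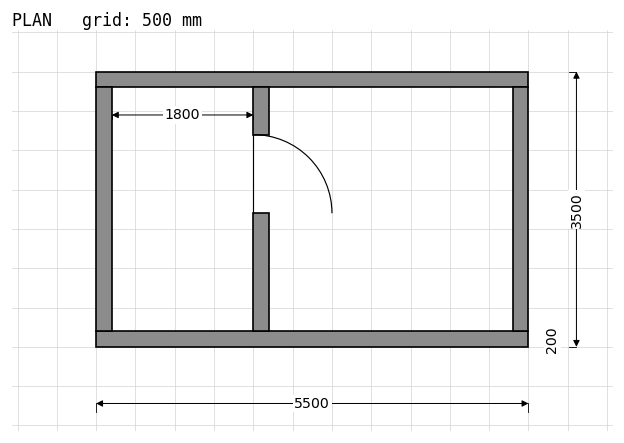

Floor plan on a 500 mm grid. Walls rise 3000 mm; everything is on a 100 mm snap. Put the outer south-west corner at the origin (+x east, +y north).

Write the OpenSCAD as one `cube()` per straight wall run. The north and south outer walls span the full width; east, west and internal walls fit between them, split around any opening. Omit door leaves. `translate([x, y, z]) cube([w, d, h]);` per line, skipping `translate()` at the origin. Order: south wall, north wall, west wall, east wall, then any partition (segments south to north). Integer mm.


cube([5500, 200, 3000]);
translate([0, 3300, 0]) cube([5500, 200, 3000]);
translate([0, 200, 0]) cube([200, 3100, 3000]);
translate([5300, 200, 0]) cube([200, 3100, 3000]);
translate([2000, 200, 0]) cube([200, 1500, 3000]);
translate([2000, 2700, 0]) cube([200, 600, 3000]);
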